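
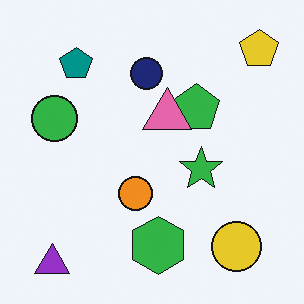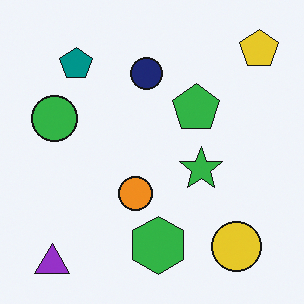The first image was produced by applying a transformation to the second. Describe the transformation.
The first image is the second overlaid with an additional pink triangle.

A pink triangle appears in the first image that is absent from the second.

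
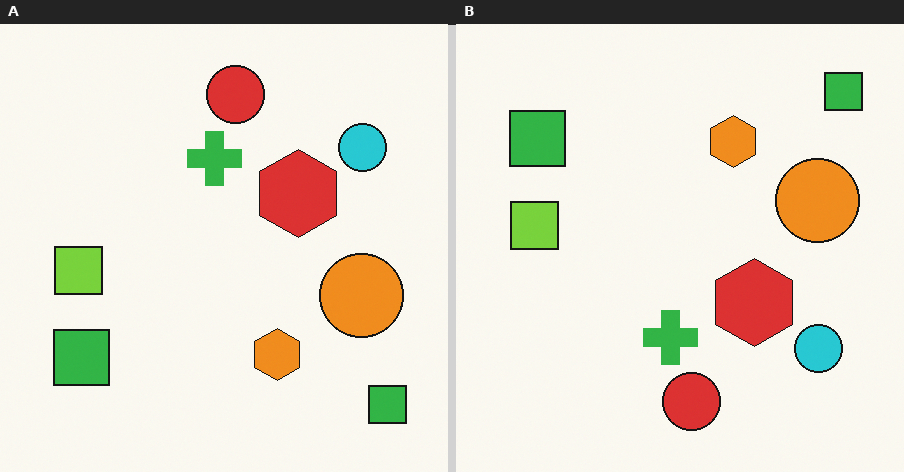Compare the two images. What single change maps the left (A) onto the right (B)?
The image was flipped vertically (top ↔ bottom).

The red circle is in the top of the left (A) image and the bottom of the right (B) — shapes on opposite sides of the horizontal midline have swapped in a mirror flip.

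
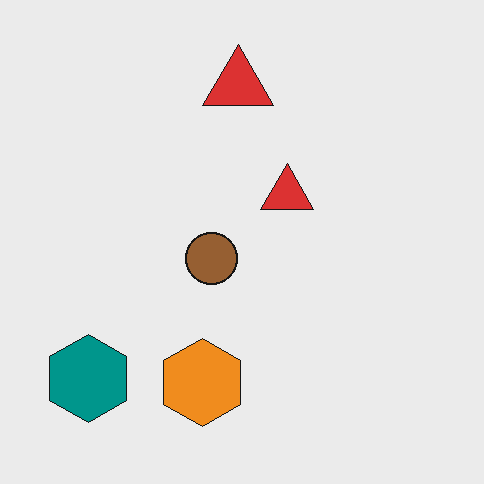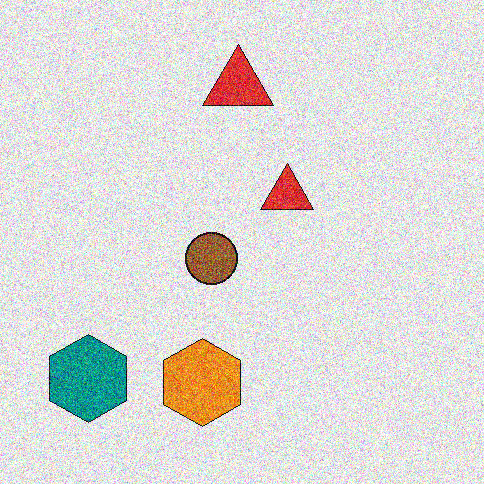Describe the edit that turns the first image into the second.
This is the original image degraded with heavy additive noise.

Random speckle covers the whole image, including the flat background.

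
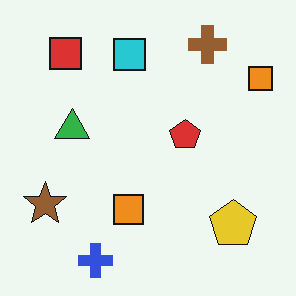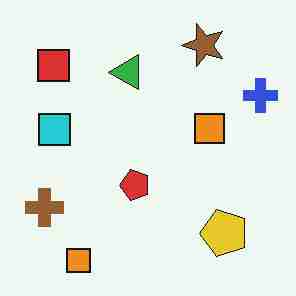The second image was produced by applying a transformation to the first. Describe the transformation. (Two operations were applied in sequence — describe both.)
Degraded with heavy JPEG compression, then transposed (reflected across the top-left ↔ bottom-right diagonal).

Blocky 8×8 compression artifacts appear around shape edges and the flat background shows ringing — characteristic JPEG degradation. Shapes have swapped their row and column positions — what was in the top-right is now in the bottom-left — a diagonal reflection.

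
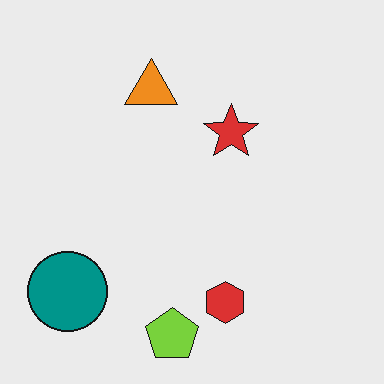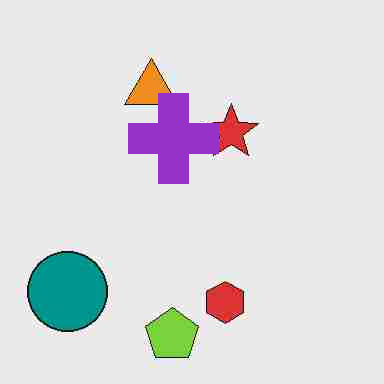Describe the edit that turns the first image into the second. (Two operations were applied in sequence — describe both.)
The second image is the first heavily JPEG-compressed with obvious blocking artifacts, then overlaid with an additional purple cross.

Blocky 8×8 compression artifacts appear around shape edges and the flat background shows ringing — characteristic JPEG degradation. A purple cross appears in the second image that is absent from the first.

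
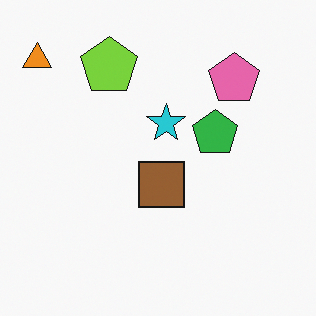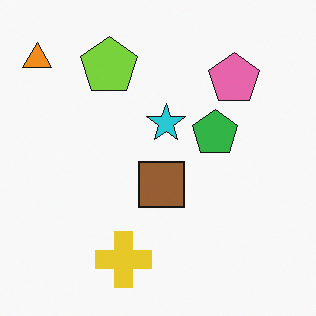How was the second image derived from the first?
It was overlaid with an additional yellow cross.

A yellow cross appears in the second image that is absent from the first.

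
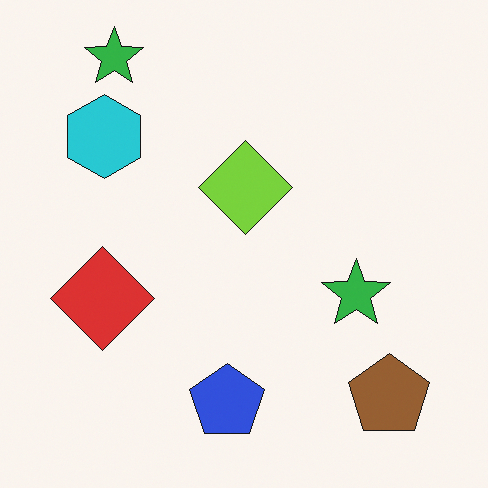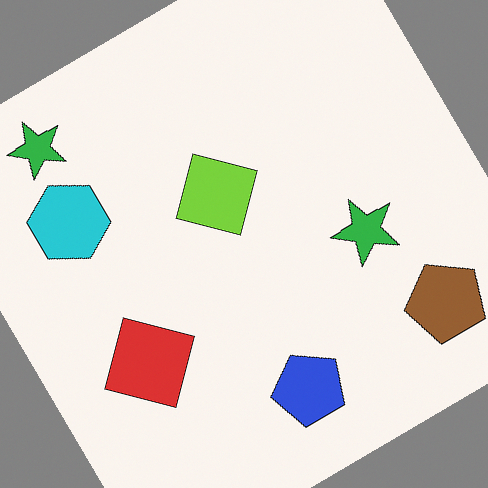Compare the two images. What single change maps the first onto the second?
It was rotated counter-clockwise by a large amount — several tens of degrees.

Every shape is tilted by the same angle and the image corners show triangular fill wedges — a whole-image rotation by a non-right angle.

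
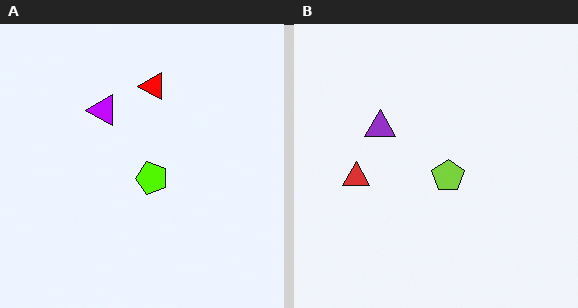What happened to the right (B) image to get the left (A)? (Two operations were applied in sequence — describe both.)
The transformation is: transposed (reflected across the top-left ↔ bottom-right diagonal), then heavily oversaturated.

Shapes have swapped their row and column positions — what was in the top-right is now in the bottom-left — a diagonal reflection. All colors are more vivid — a global saturation change.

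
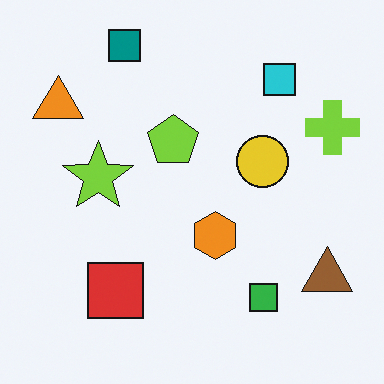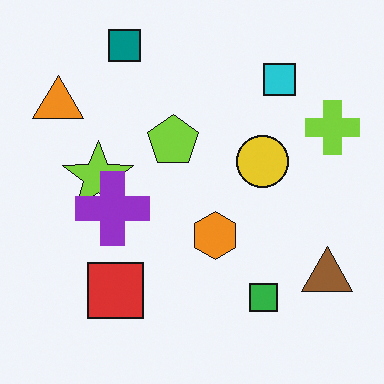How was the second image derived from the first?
It was overlaid with an additional purple cross.

A purple cross appears in the second image that is absent from the first.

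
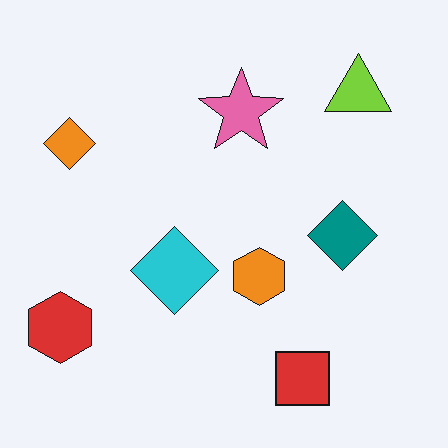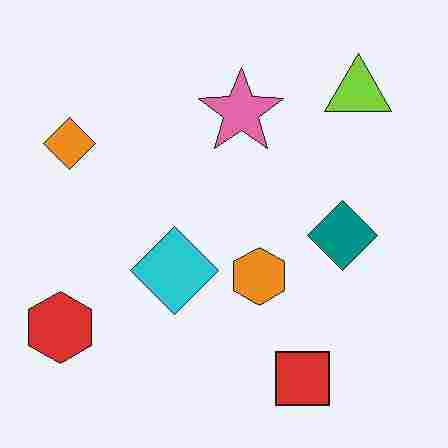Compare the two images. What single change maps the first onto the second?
Degraded with heavy JPEG compression.

Blocky 8×8 compression artifacts appear around shape edges and the flat background shows ringing — characteristic JPEG degradation.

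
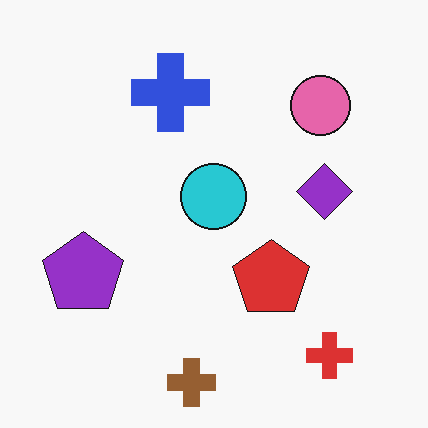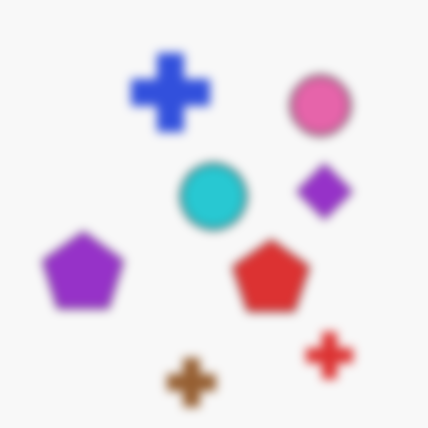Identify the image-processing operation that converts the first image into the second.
The image was heavily blurred.

Shape edges and outlines are uniformly softened across the whole image.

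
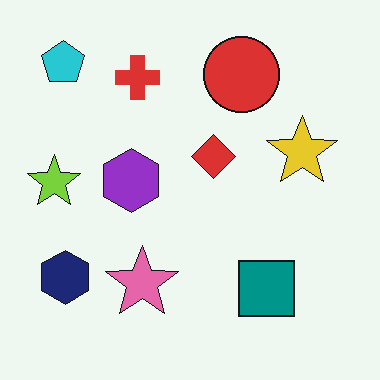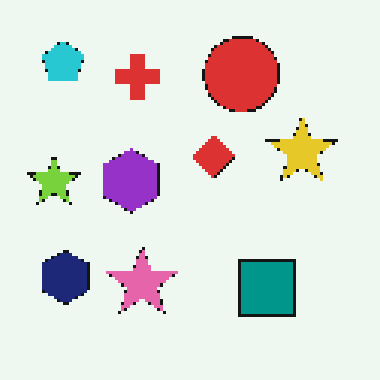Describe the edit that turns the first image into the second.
It was mildly pixelated.

Shapes are reduced to large square blocks; fine edges and outlines are lost — a downscale-then-upscale (mosaic) effect.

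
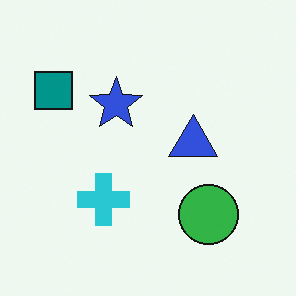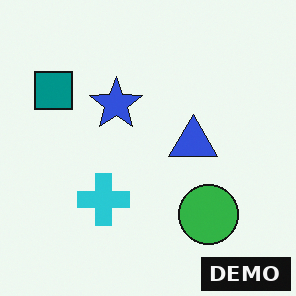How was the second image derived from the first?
It was watermarked with the text "DEMO" in the lower-right corner.

A dark label reading "DEMO" appears in the lower-right corner.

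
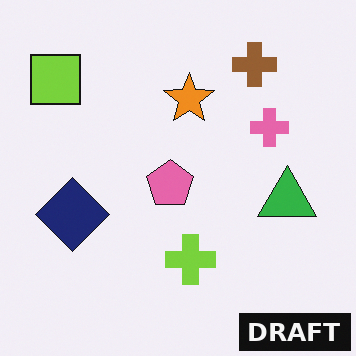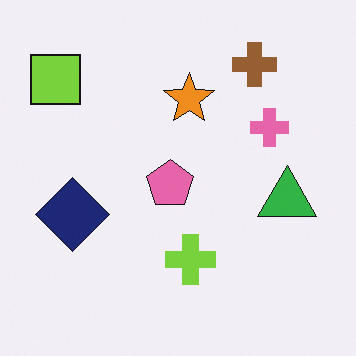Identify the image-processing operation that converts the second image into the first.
The image was watermarked with the text "DRAFT" in the lower-right corner.

A dark label reading "DRAFT" appears in the lower-right corner.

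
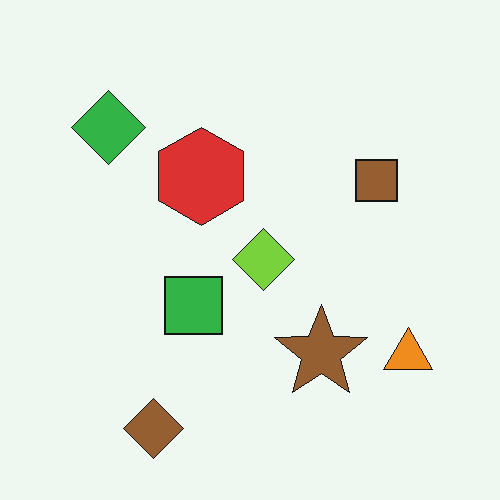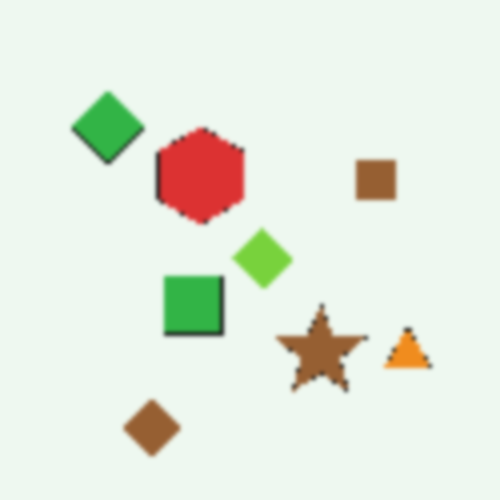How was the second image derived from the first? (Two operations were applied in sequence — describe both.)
It was lightly pixelated (a mild mosaic effect), then lightly blurred.

Shapes are reduced to large square blocks; fine edges and outlines are lost — a downscale-then-upscale (mosaic) effect. Shape edges and outlines are uniformly softened across the whole image.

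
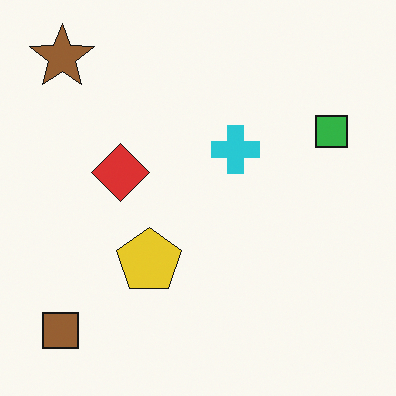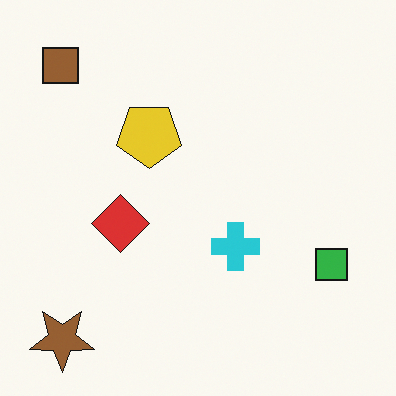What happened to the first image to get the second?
Flipped vertically (top ↔ bottom).

The brown star is in the top-left of the first image and the bottom-left of the second — shapes on opposite sides of the horizontal midline have swapped in a mirror flip.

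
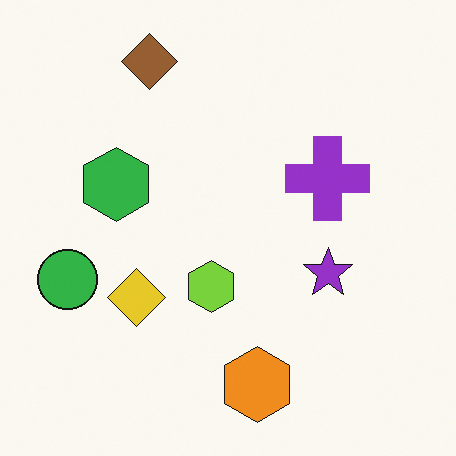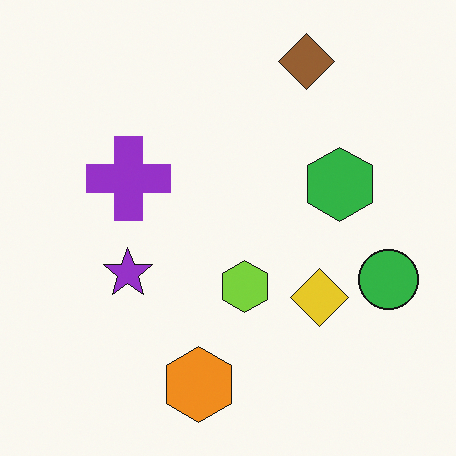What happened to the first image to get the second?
Flipped horizontally (left ↔ right).

The green circle is in the left of the first image and the right of the second — shapes on opposite sides of the vertical midline have swapped in a mirror flip.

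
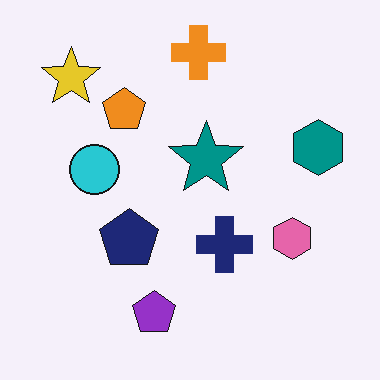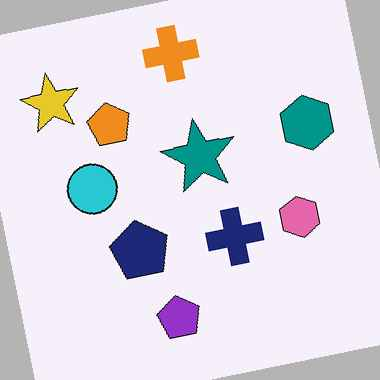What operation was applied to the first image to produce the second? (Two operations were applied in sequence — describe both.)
The image was rotated counter-clockwise by a few degrees, then JPEG-compressed with visible artifacts.

Every shape is tilted by the same angle and the image corners show triangular fill wedges — a whole-image rotation by a non-right angle. Blocky 8×8 compression artifacts appear around shape edges and the flat background shows ringing — characteristic JPEG degradation.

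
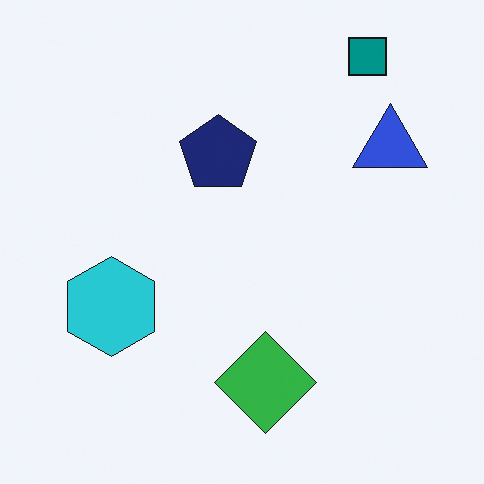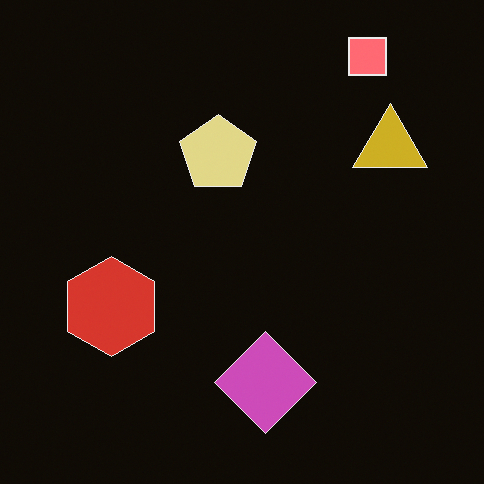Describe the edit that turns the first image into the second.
The image was color-inverted (negative).

The light background has become dark and every shape's color is its complement — a photographic negative.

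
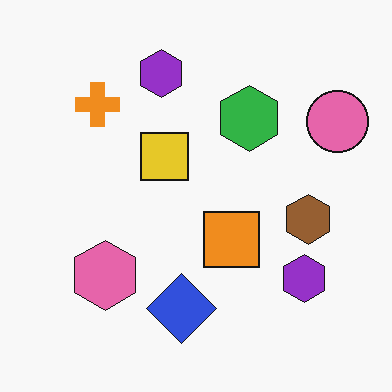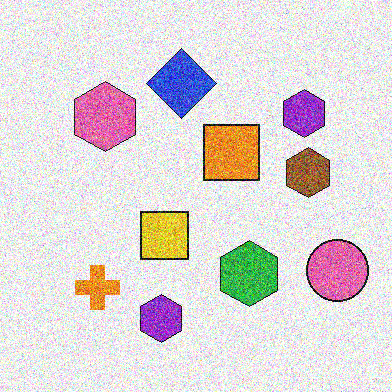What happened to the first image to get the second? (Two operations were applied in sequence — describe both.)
The transformation is: flipped vertically (top ↔ bottom), then degraded with a thick layer of grain.

The blue diamond is in the bottom of the first image and the top of the second — shapes on opposite sides of the horizontal midline have swapped in a mirror flip. Random speckle covers the whole image, including the flat background.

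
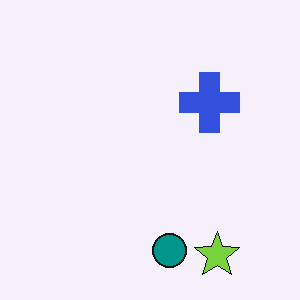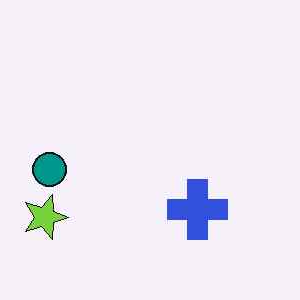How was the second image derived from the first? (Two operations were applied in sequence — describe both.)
The transformation is: given moderate JPEG compression, then rotated 90° clockwise.

Blocky 8×8 compression artifacts appear around shape edges and the flat background shows ringing — characteristic JPEG degradation. The lime star sits in the bottom-right of the first image and the bottom-left of the second — consistent with a whole-image 90° clockwise rotation.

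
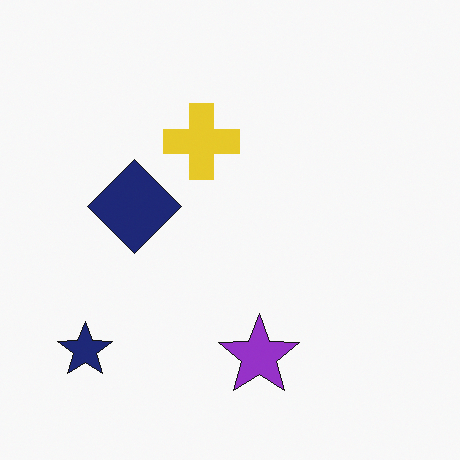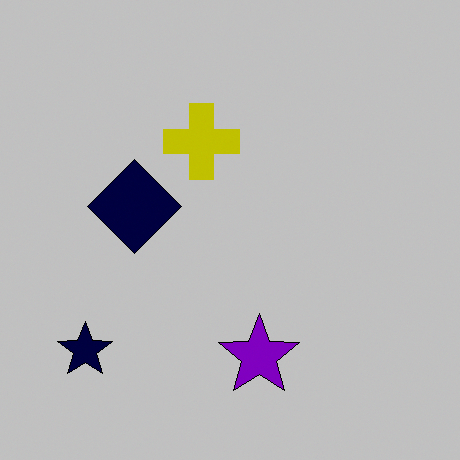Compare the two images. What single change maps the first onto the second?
This is the original image heavily posterized to just a handful of flat colors.

Each flat color has snapped to a coarser quantized level — most visibly, the near-white background has dropped to a flat grey.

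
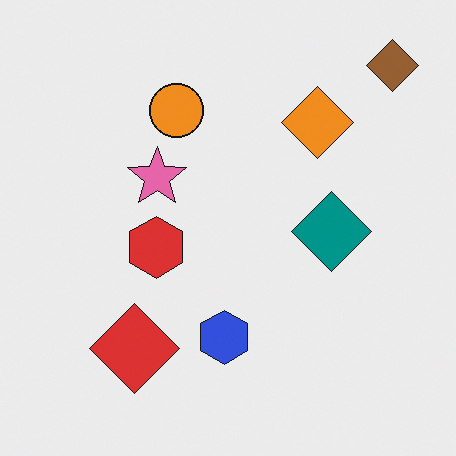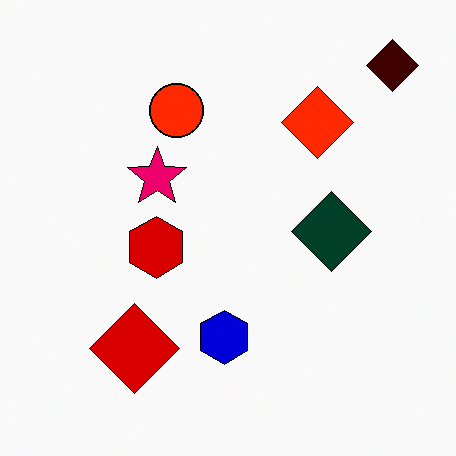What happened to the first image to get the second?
It was boosted in contrast.

Tones are pushed away from mid-grey across the whole image — a global contrast change.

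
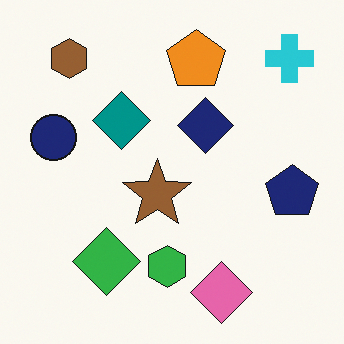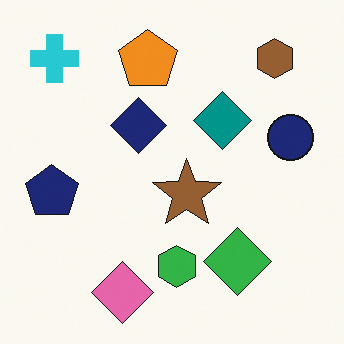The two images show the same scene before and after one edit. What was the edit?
The transformation is: flipped horizontally (left ↔ right).

The navy pentagon is in the right of the first image and the left of the second — shapes on opposite sides of the vertical midline have swapped in a mirror flip.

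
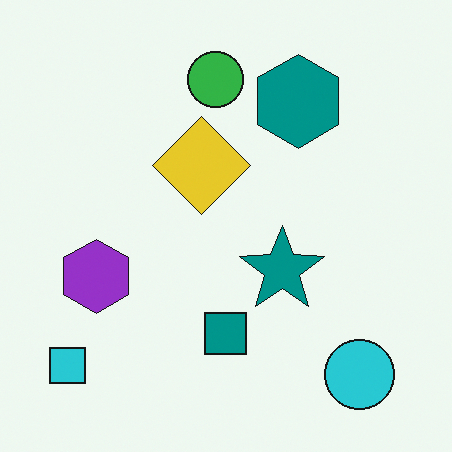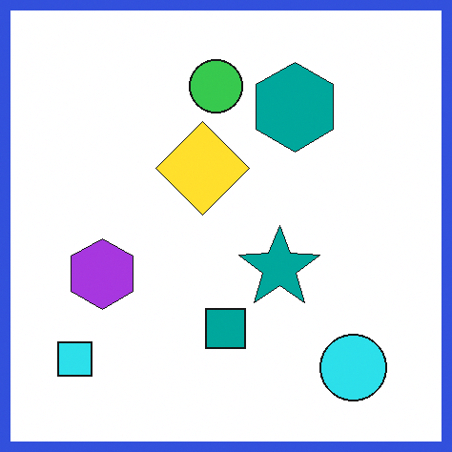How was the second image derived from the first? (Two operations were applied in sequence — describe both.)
The image was brightened a little, then framed with a blue border.

Every pixel — background and shapes alike — is uniformly brightened. A solid blue frame runs around the edge of the second image, with the content slightly shrunk inside it.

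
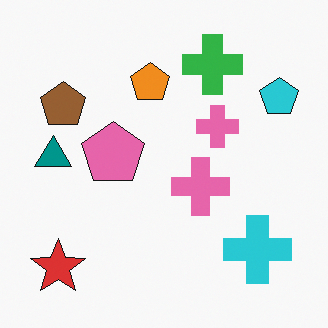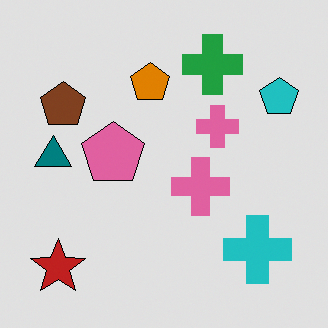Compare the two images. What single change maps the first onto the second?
This is the original image posterized to a reduced palette.

Each flat color has snapped to a coarser quantized level — most visibly, the near-white background has dropped to a flat grey.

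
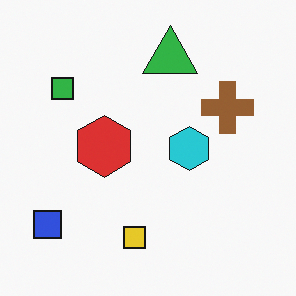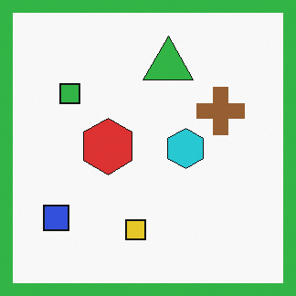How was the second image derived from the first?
The image was framed with a green border.

A solid green frame runs around the edge of the second image, with the content slightly shrunk inside it.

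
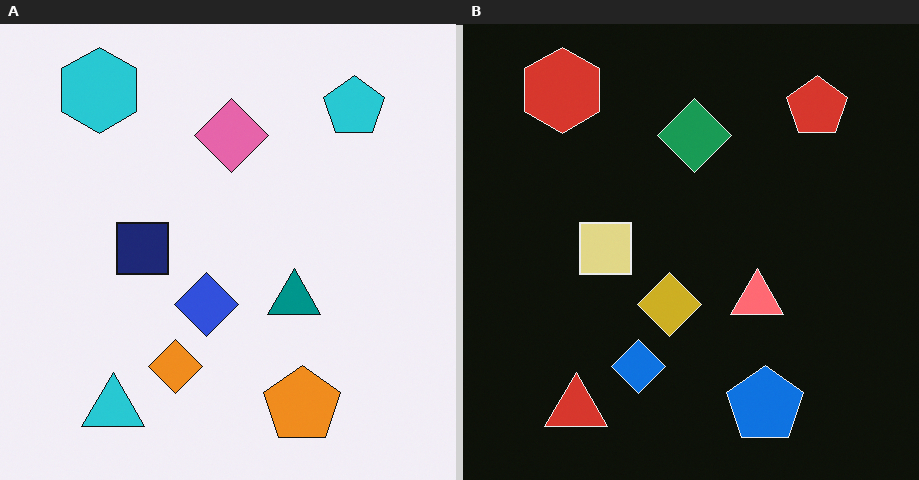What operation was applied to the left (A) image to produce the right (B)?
The right (B) image is the left (A) color-inverted (negative).

The light background has become dark and every shape's color is its complement — a photographic negative.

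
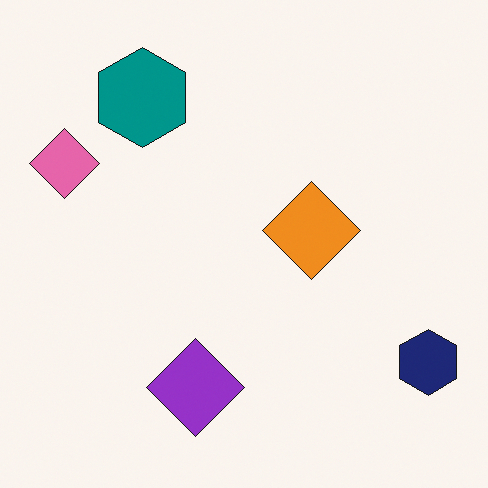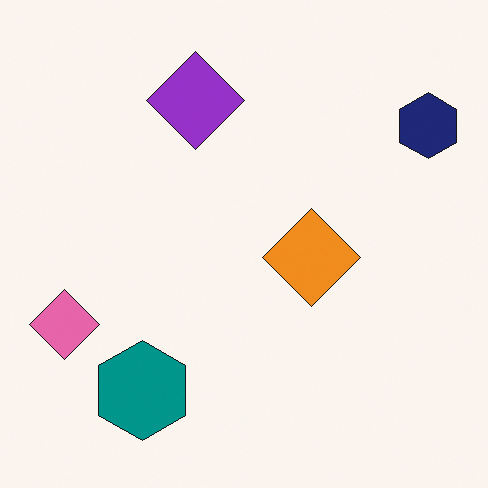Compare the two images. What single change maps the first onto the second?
Flipped vertically (top ↔ bottom).

The teal hexagon is in the top-left of the first image and the bottom-left of the second — shapes on opposite sides of the horizontal midline have swapped in a mirror flip.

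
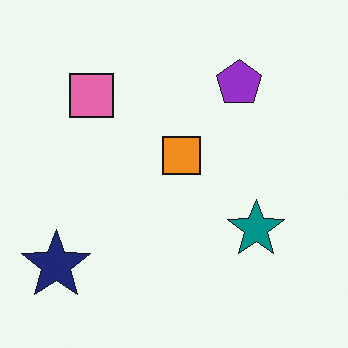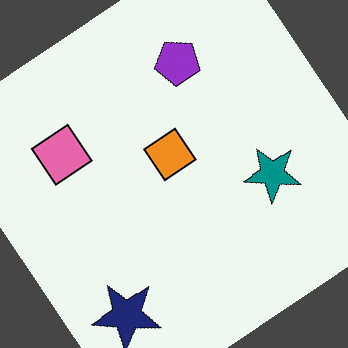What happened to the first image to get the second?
The transformation is: rotated counter-clockwise by a large amount — several tens of degrees.

Every shape is tilted by the same angle and the image corners show triangular fill wedges — a whole-image rotation by a non-right angle.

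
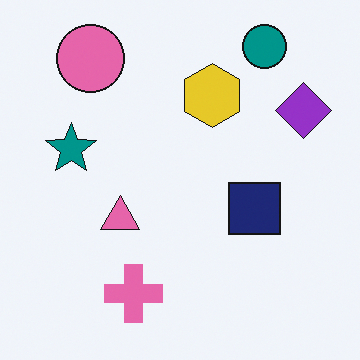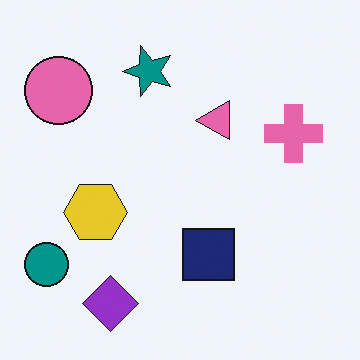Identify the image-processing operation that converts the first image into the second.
The image was transposed (reflected across the top-left ↔ bottom-right diagonal).

Shapes have swapped their row and column positions — what was in the top-right is now in the bottom-left — a diagonal reflection.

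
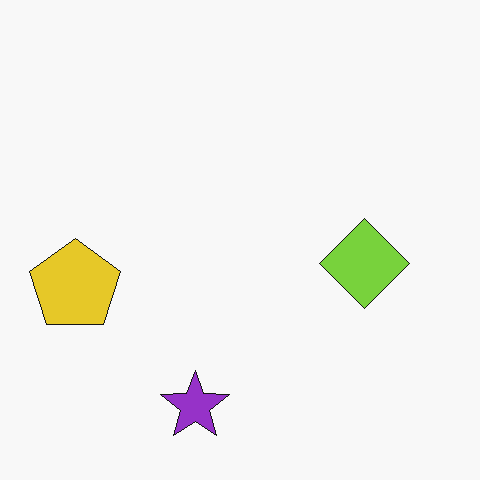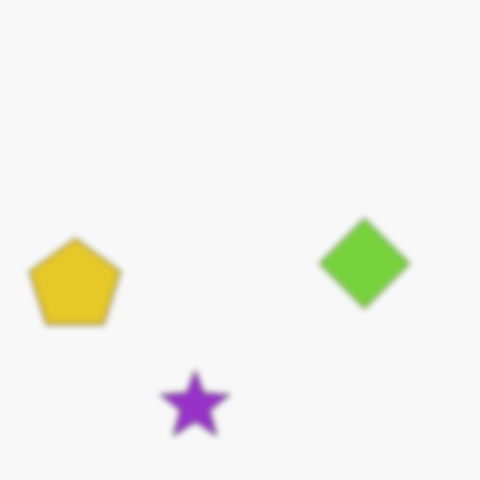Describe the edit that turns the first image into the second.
The image was noticeably gaussian-blurred.

Shape edges and outlines are uniformly softened across the whole image.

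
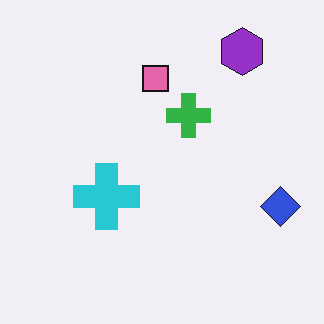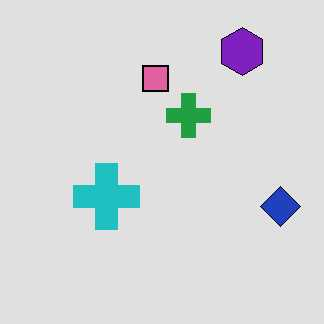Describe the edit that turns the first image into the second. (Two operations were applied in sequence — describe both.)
It was posterized to a reduced palette, then JPEG-compressed with visible artifacts.

Each flat color has snapped to a coarser quantized level — most visibly, the near-white background has dropped to a flat grey. Blocky 8×8 compression artifacts appear around shape edges and the flat background shows ringing — characteristic JPEG degradation.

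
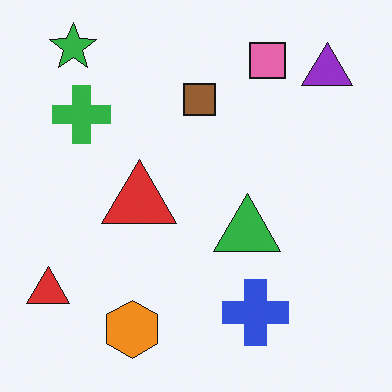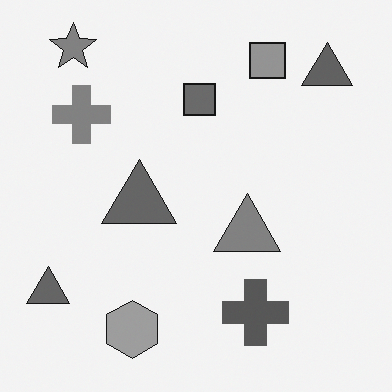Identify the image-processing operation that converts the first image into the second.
The second image is the first converted to grayscale.

All color is removed — every shape is now a shade of grey.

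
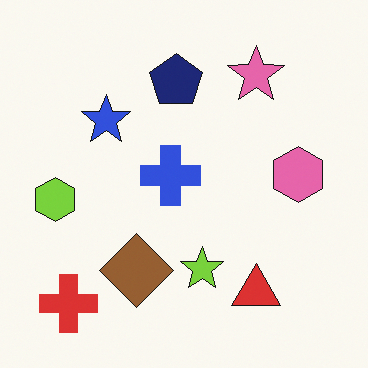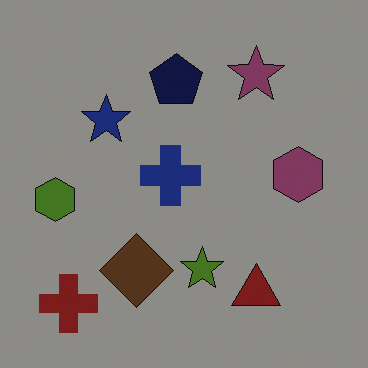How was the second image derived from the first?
The transformation is: darkened a lot.

Every pixel — background and shapes alike — is uniformly darkened.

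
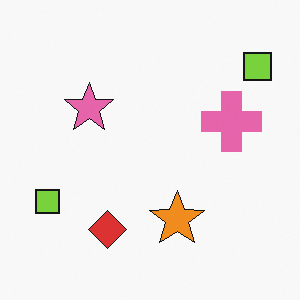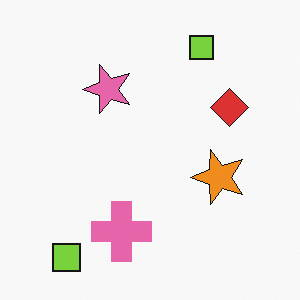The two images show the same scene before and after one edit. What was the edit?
It was transposed (reflected across the top-left ↔ bottom-right diagonal).

Shapes have swapped their row and column positions — what was in the top-right is now in the bottom-left — a diagonal reflection.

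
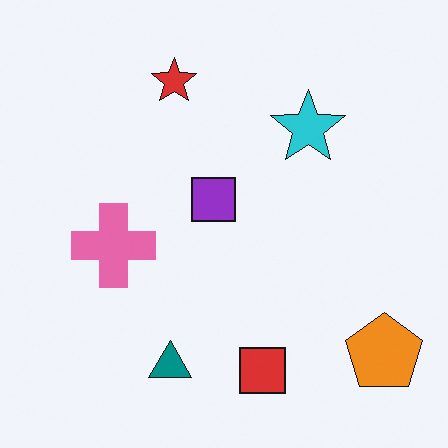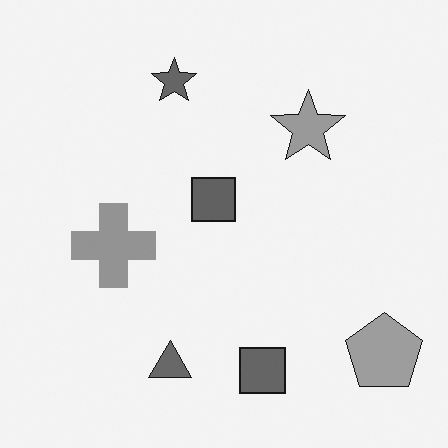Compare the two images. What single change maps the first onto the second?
It was converted to grayscale.

All color is removed — every shape is now a shade of grey.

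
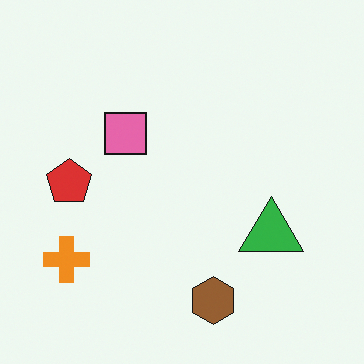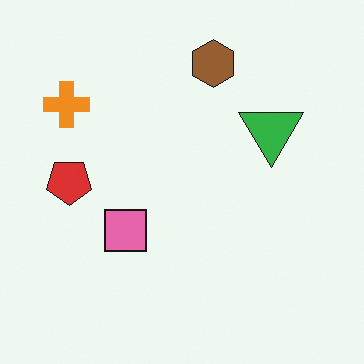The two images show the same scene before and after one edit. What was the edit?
The second image is the first flipped vertically (top ↔ bottom).

The brown hexagon is in the bottom of the first image and the top of the second — shapes on opposite sides of the horizontal midline have swapped in a mirror flip.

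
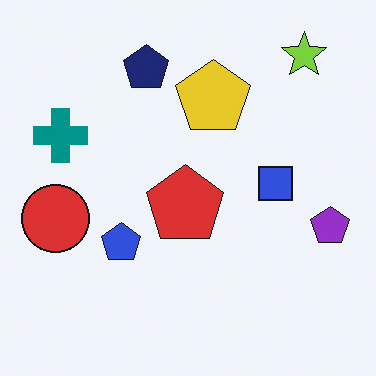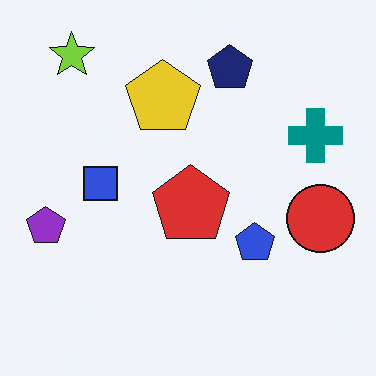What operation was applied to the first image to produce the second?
It was flipped horizontally (left ↔ right).

The purple pentagon is in the right of the first image and the left of the second — shapes on opposite sides of the vertical midline have swapped in a mirror flip.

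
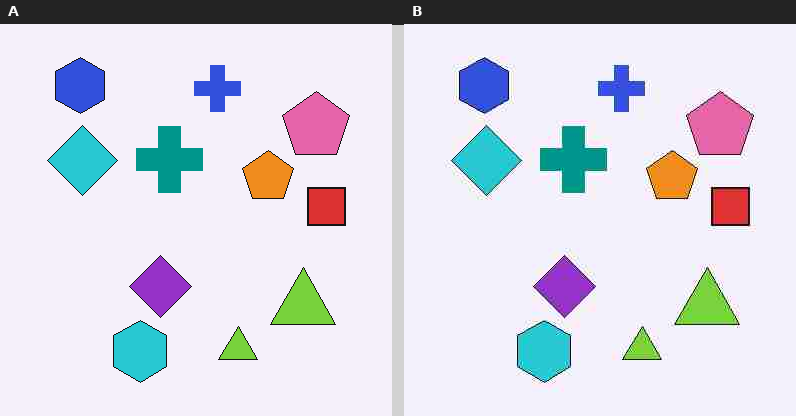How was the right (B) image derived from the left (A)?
Heavily JPEG-compressed with obvious blocking artifacts.

Blocky 8×8 compression artifacts appear around shape edges and the flat background shows ringing — characteristic JPEG degradation.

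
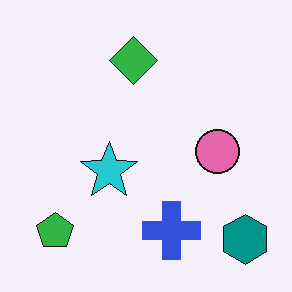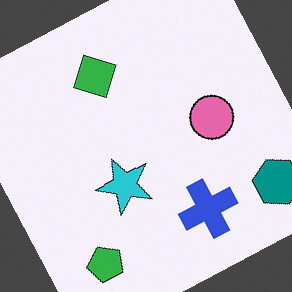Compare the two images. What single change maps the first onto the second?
The image was rotated counter-clockwise by a moderate amount.

Every shape is tilted by the same angle and the image corners show triangular fill wedges — a whole-image rotation by a non-right angle.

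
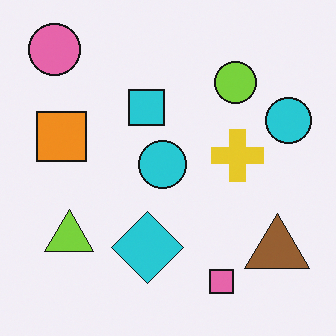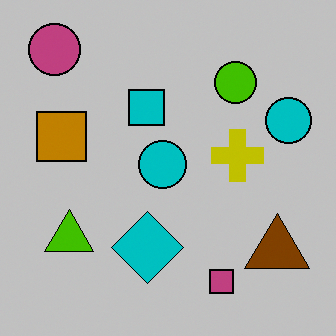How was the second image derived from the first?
This is the original image heavily posterized to just a handful of flat colors.

Each flat color has snapped to a coarser quantized level — most visibly, the near-white background has dropped to a flat grey.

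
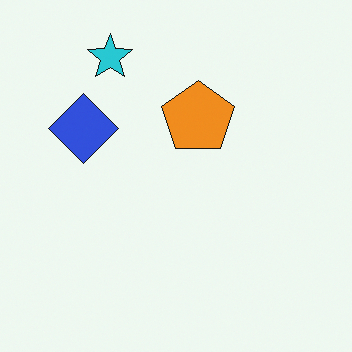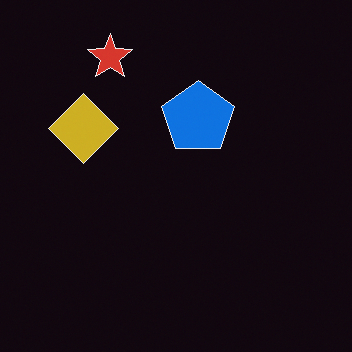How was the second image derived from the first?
The transformation is: color-inverted (negative).

The light background has become dark and every shape's color is its complement — a photographic negative.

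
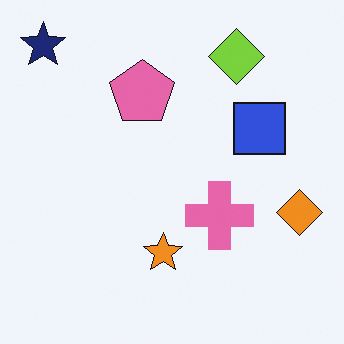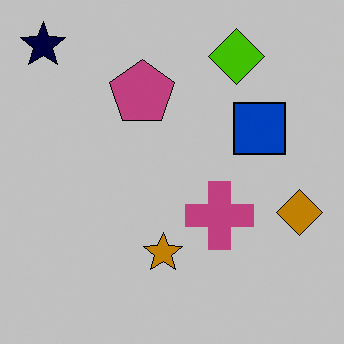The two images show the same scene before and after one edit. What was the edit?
This is the original image heavily posterized to just a handful of flat colors.

Each flat color has snapped to a coarser quantized level — most visibly, the near-white background has dropped to a flat grey.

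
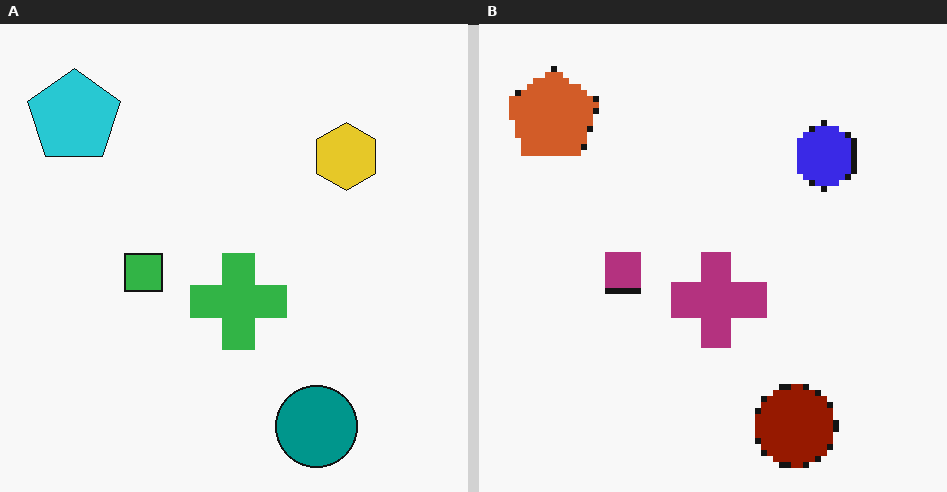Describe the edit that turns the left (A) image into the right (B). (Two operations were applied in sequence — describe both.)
This is the original image hue-shifted through roughly half the color wheel, then moderately pixelated.

Every shape's color has rotated by the same amount around the hue wheel — a uniform hue shift. Shapes are reduced to large square blocks; fine edges and outlines are lost — a downscale-then-upscale (mosaic) effect.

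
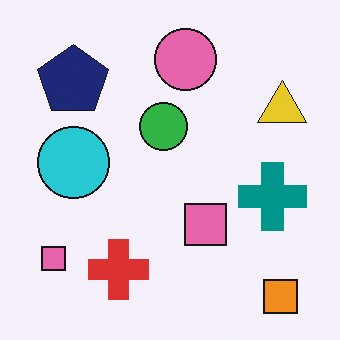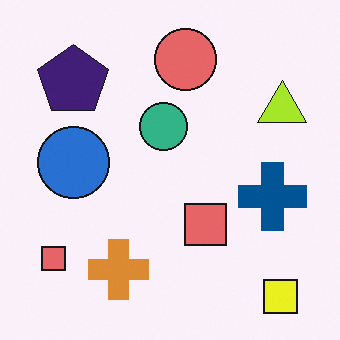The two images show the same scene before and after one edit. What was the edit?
This is the original image hue-shifted slightly.

Every shape's color has rotated by the same amount around the hue wheel — a uniform hue shift.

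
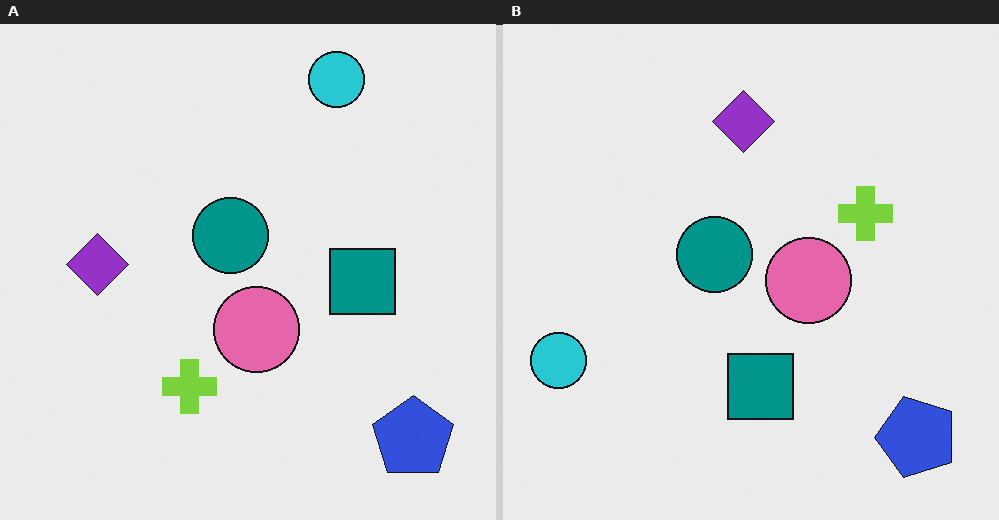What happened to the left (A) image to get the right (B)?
The image was transposed (reflected across the top-left ↔ bottom-right diagonal).

Shapes have swapped their row and column positions — what was in the top-right is now in the bottom-left — a diagonal reflection.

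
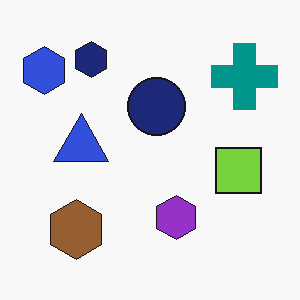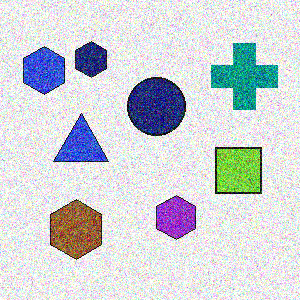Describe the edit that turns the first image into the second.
This is the original image degraded with a thick layer of grain.

Random speckle covers the whole image, including the flat background.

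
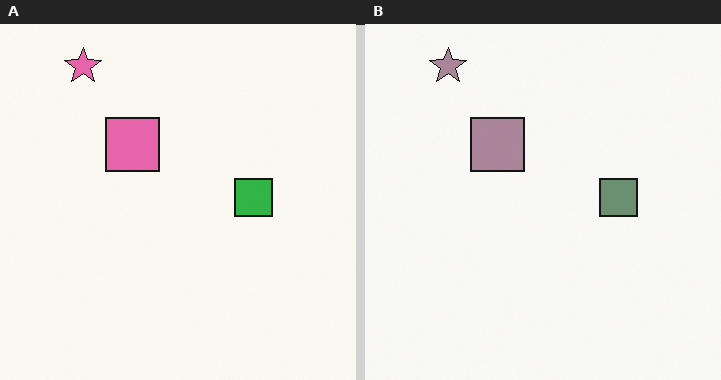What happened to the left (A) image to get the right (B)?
It was made much more muted (saturation change).

All colors are more muted and greyish — a global saturation change.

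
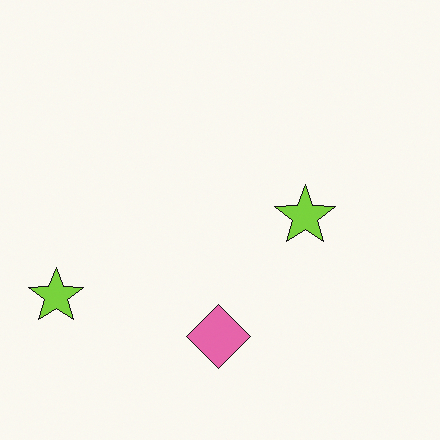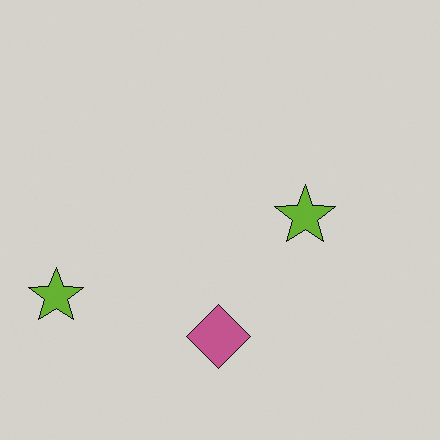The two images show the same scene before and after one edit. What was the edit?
The transformation is: darkened a little.

Every pixel — background and shapes alike — is uniformly darkened.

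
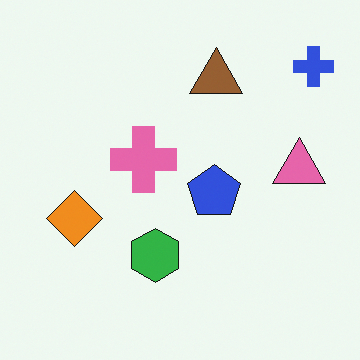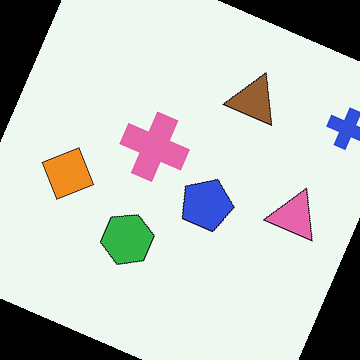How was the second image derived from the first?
The second image is the first rotated clockwise by a clearly visible amount.

Every shape is tilted by the same angle and the image corners show triangular fill wedges — a whole-image rotation by a non-right angle.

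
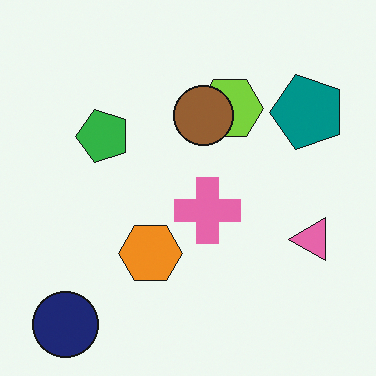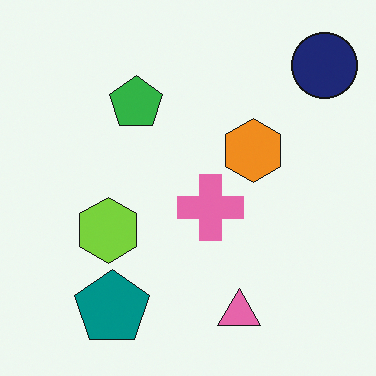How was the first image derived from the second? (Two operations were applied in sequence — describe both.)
The image was transposed (reflected across the top-left ↔ bottom-right diagonal), then overlaid with an additional brown circle.

Shapes have swapped their row and column positions — what was in the top-right is now in the bottom-left — a diagonal reflection. A brown circle appears in the first image that is absent from the second.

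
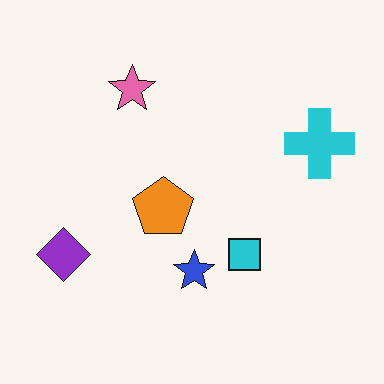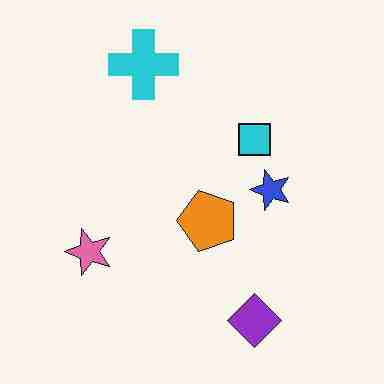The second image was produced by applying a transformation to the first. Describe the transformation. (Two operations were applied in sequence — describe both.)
The image was heavily JPEG-compressed with obvious blocking artifacts, then rotated 90° counter-clockwise.

Blocky 8×8 compression artifacts appear around shape edges and the flat background shows ringing — characteristic JPEG degradation. The purple diamond sits in the left of the first image and the bottom of the second — consistent with a whole-image 90° counter-clockwise rotation.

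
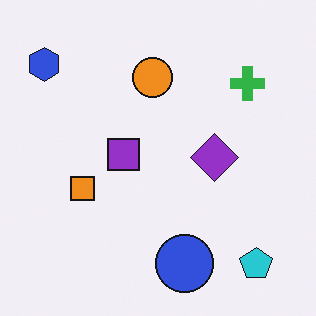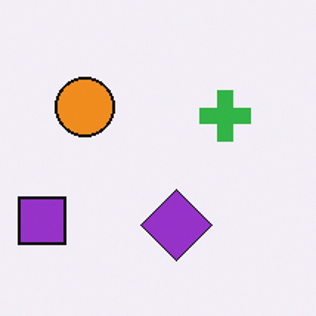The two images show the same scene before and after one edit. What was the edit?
The transformation is: cropped to a modestly smaller region and rescaled.

The visible shapes are larger and the field of view is narrower; shapes near the original edges may be partly or wholly outside the frame — a crop-and-rescale.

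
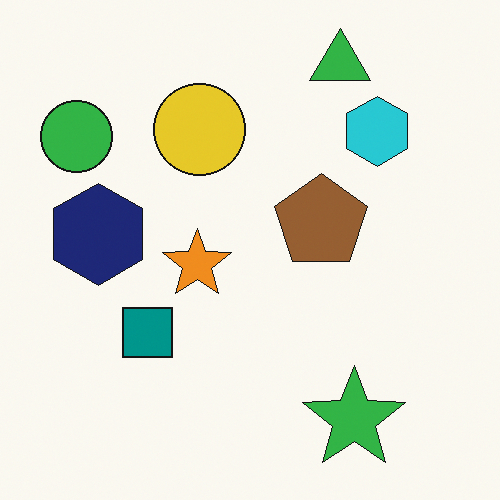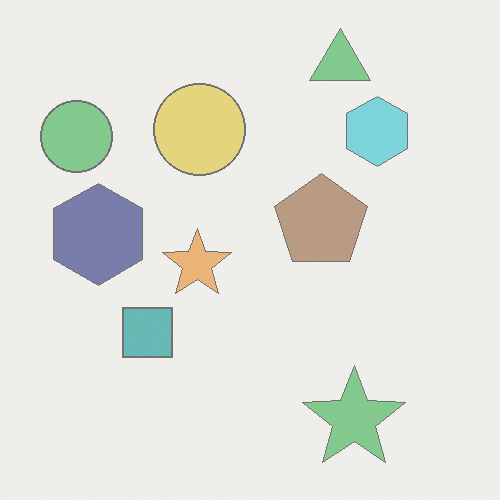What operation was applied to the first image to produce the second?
The transformation is: given much lower contrast.

Tones are pushed toward mid-grey across the whole image — a global contrast change.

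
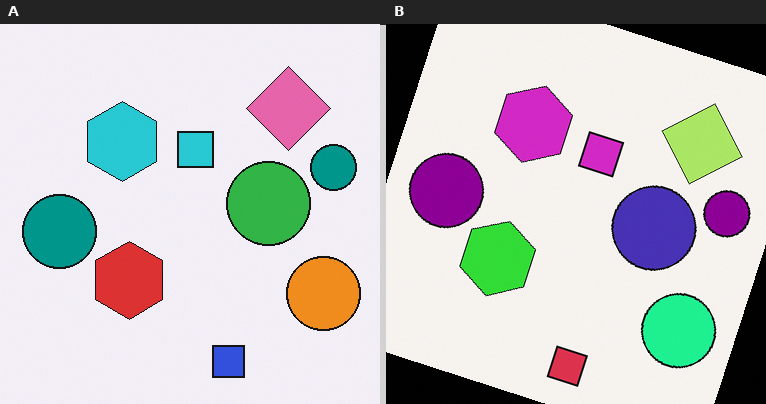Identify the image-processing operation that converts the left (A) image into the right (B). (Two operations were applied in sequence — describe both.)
The right (B) image is the left (A) hue-shifted through roughly a third of the color wheel, then rotated clockwise by a clearly visible amount.

Every shape's color has rotated by the same amount around the hue wheel — a uniform hue shift. Every shape is tilted by the same angle and the image corners show triangular fill wedges — a whole-image rotation by a non-right angle.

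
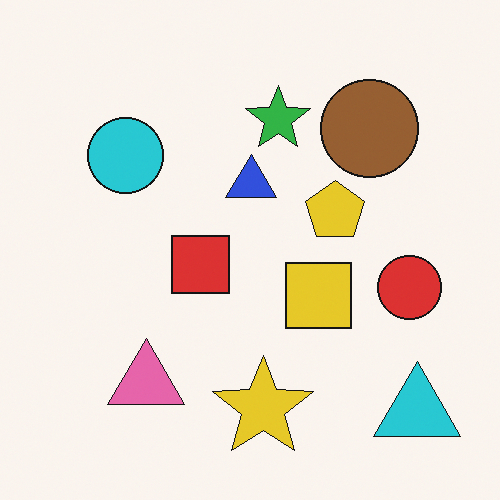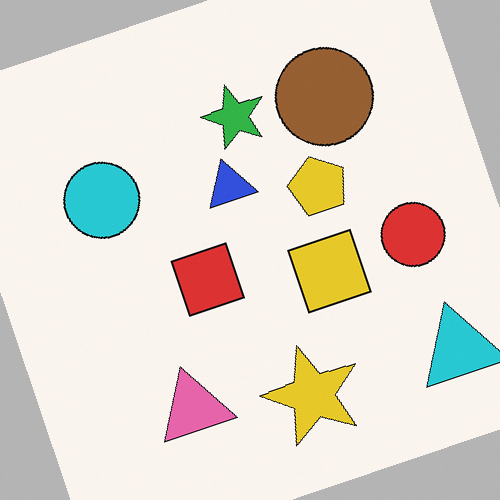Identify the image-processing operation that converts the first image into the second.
The image was rotated counter-clockwise by a moderate amount.

Every shape is tilted by the same angle and the image corners show triangular fill wedges — a whole-image rotation by a non-right angle.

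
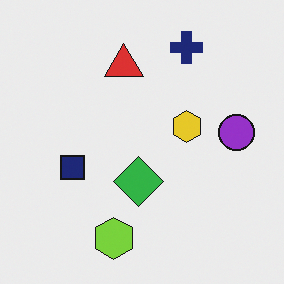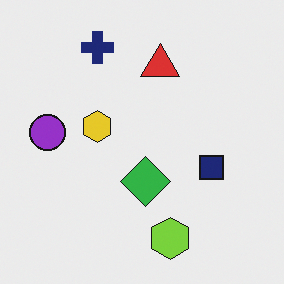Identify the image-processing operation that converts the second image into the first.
Flipped horizontally (left ↔ right).

The purple circle is in the left of the second image and the right of the first — shapes on opposite sides of the vertical midline have swapped in a mirror flip.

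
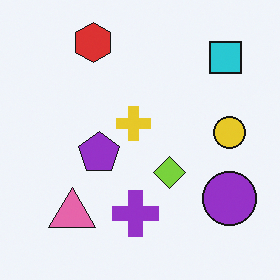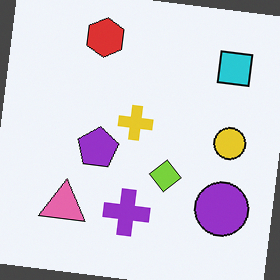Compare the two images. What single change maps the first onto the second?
The image was rotated clockwise by a few degrees.

Every shape is tilted by the same angle and the image corners show triangular fill wedges — a whole-image rotation by a non-right angle.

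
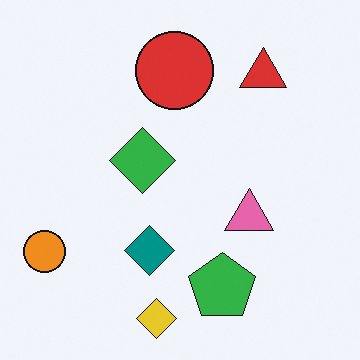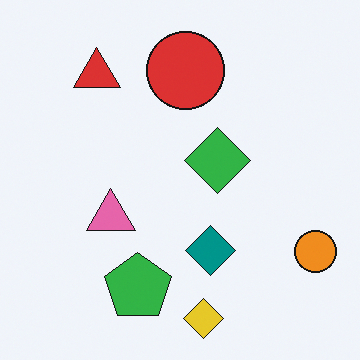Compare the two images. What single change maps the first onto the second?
The image was flipped horizontally (left ↔ right).

The orange circle is in the bottom-left of the first image and the bottom-right of the second — shapes on opposite sides of the vertical midline have swapped in a mirror flip.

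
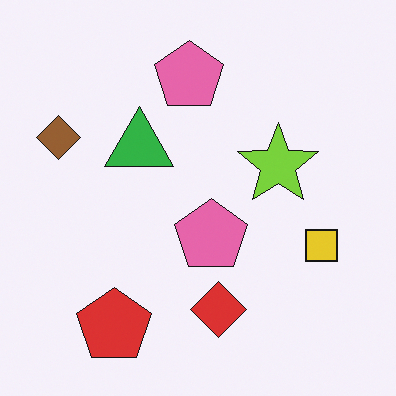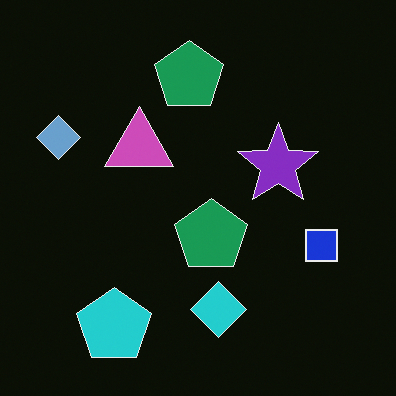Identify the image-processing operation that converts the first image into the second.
It was color-inverted (negative).

The light background has become dark and every shape's color is its complement — a photographic negative.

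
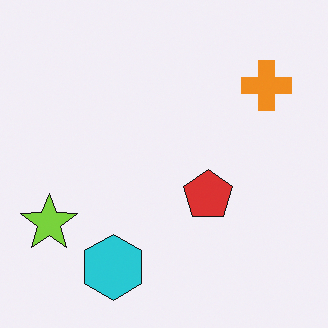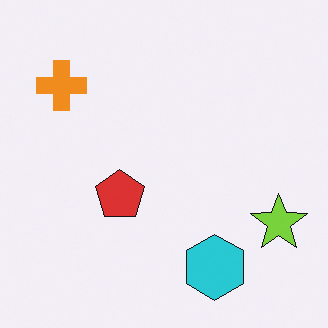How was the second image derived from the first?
The image was flipped horizontally (left ↔ right).

The lime star is in the bottom-left of the first image and the bottom-right of the second — shapes on opposite sides of the vertical midline have swapped in a mirror flip.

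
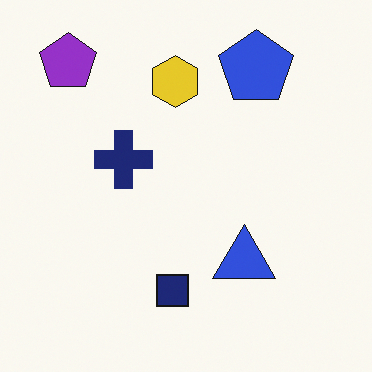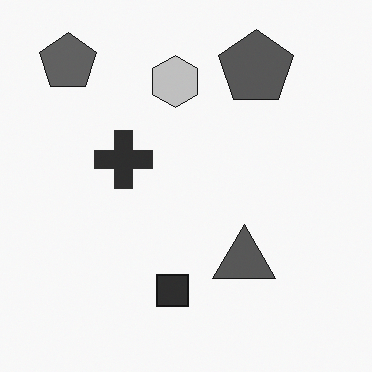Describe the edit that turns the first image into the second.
This is the original image converted to grayscale.

All color is removed — every shape is now a shade of grey.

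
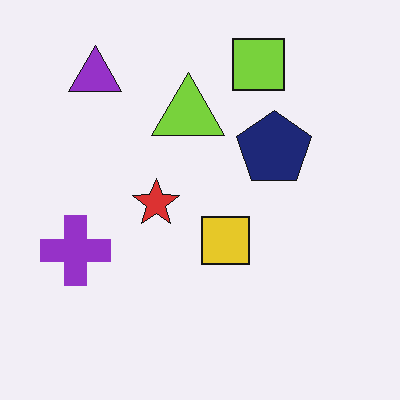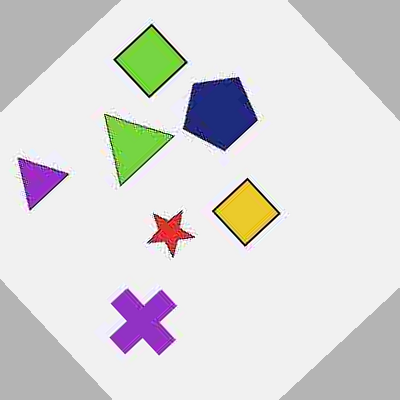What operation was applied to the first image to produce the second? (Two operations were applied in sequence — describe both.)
It was degraded with heavy JPEG compression, then rotated counter-clockwise by a large amount — several tens of degrees.

Blocky 8×8 compression artifacts appear around shape edges and the flat background shows ringing — characteristic JPEG degradation. Every shape is tilted by the same angle and the image corners show triangular fill wedges — a whole-image rotation by a non-right angle.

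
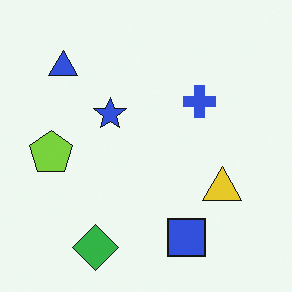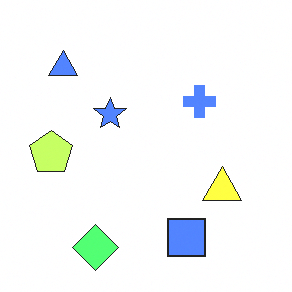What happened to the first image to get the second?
Brightened a lot.

Every pixel — background and shapes alike — is uniformly brightened.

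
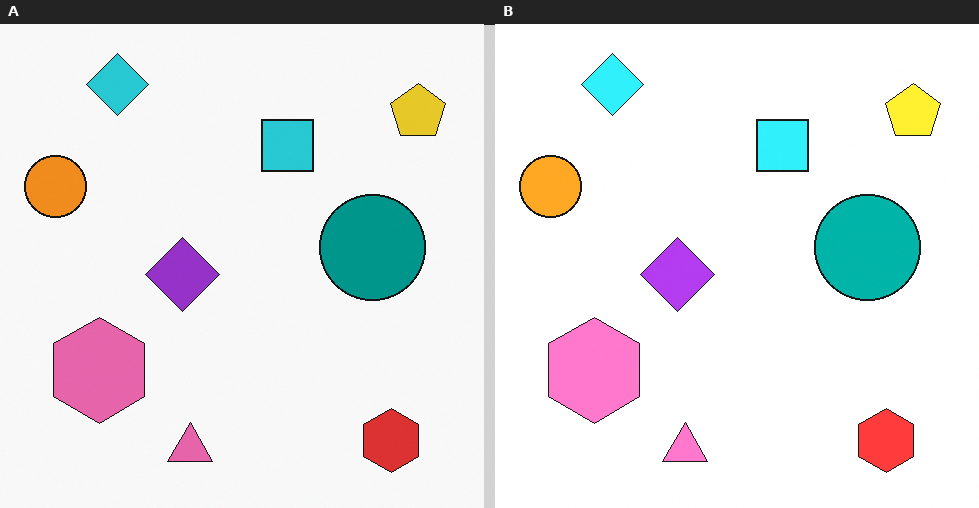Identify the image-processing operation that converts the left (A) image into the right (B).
The right (B) image is the left (A) slightly brightened.

Every pixel — background and shapes alike — is uniformly brightened.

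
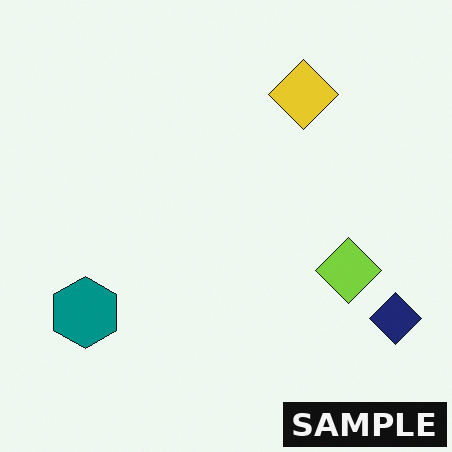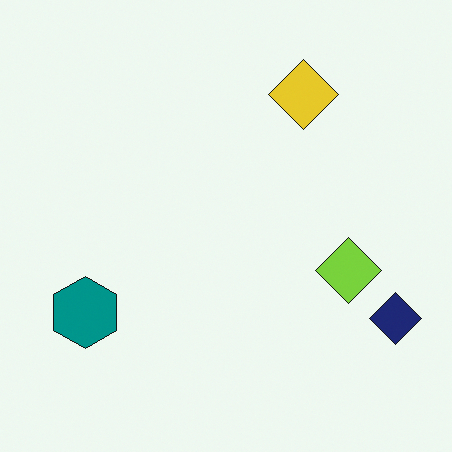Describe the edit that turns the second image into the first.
The first image is the second watermarked with the text "SAMPLE" in the lower-right corner.

A dark label reading "SAMPLE" appears in the lower-right corner.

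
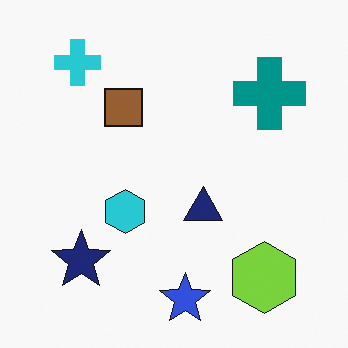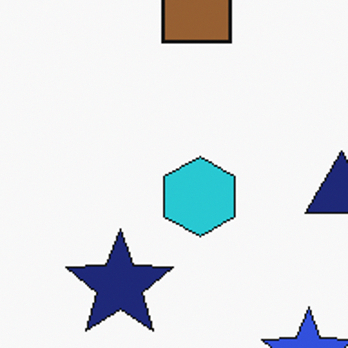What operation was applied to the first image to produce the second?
The second image is the first cropped tightly and scaled back up.

The visible shapes are larger and the field of view is narrower; shapes near the original edges may be partly or wholly outside the frame — a crop-and-rescale.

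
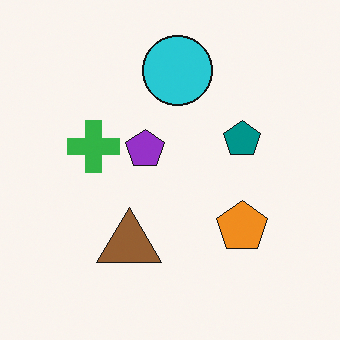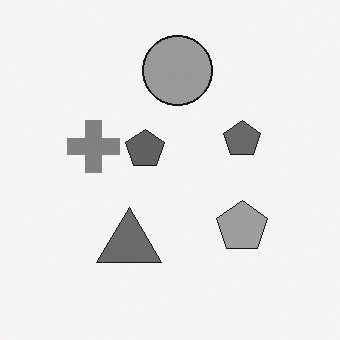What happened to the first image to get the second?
The second image is the first converted to grayscale.

All color is removed — every shape is now a shade of grey.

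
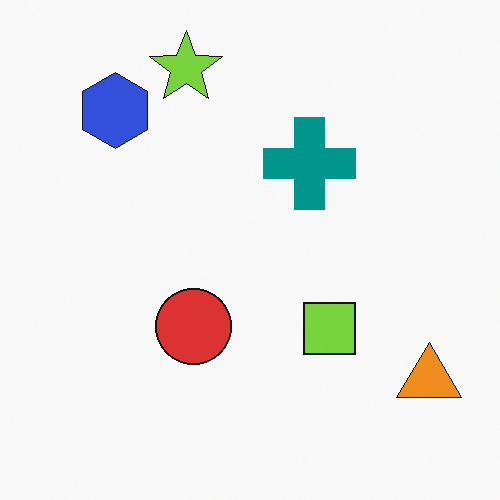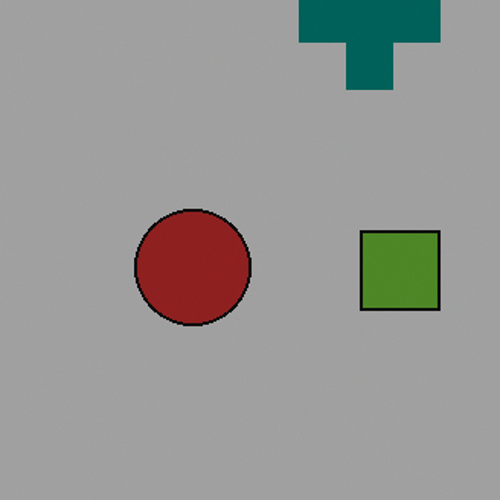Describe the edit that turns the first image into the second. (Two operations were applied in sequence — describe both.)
Noticeably darkened, then cropped slightly and scaled back up.

Every pixel — background and shapes alike — is uniformly darkened. The visible shapes are larger and the field of view is narrower; shapes near the original edges may be partly or wholly outside the frame — a crop-and-rescale.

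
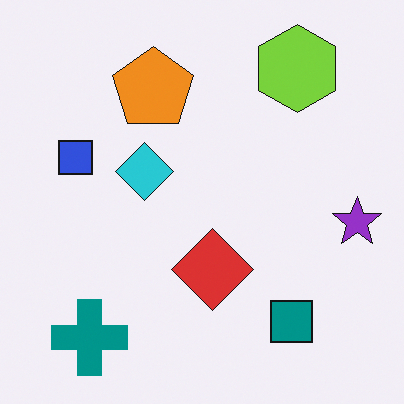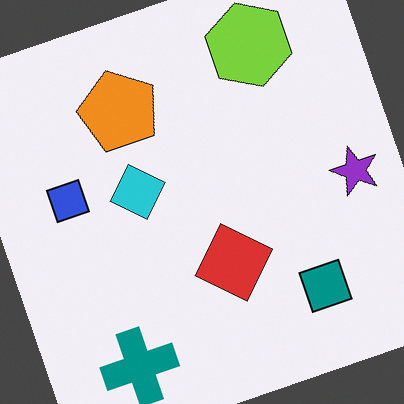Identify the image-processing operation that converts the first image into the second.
The second image is the first rotated counter-clockwise by a moderate amount.

Every shape is tilted by the same angle and the image corners show triangular fill wedges — a whole-image rotation by a non-right angle.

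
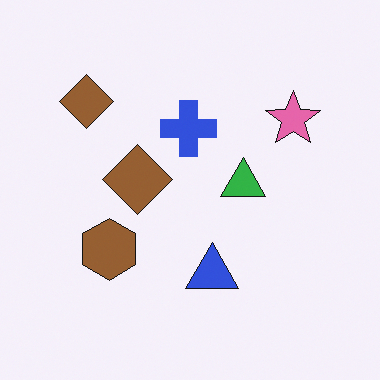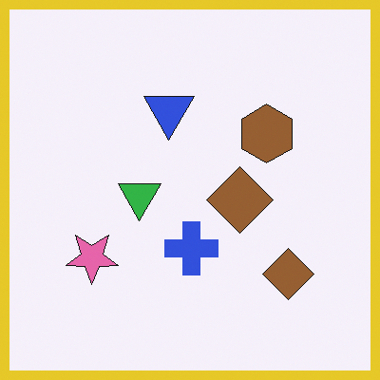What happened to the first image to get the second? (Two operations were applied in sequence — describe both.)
The second image is the first rotated 180°, then framed with a yellow border.

The pink star sits in the top-right of the first image and the bottom-left of the second — consistent with a whole-image 180° rotation. A solid yellow frame runs around the edge of the second image, with the content slightly shrunk inside it.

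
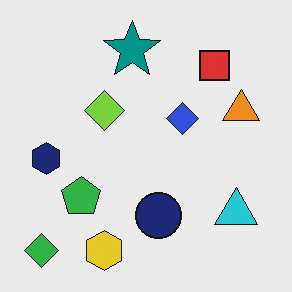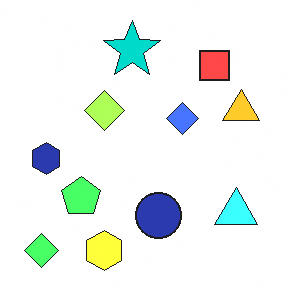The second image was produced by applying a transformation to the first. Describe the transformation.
It was brightened a lot.

Every pixel — background and shapes alike — is uniformly brightened.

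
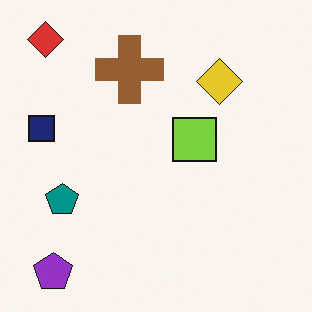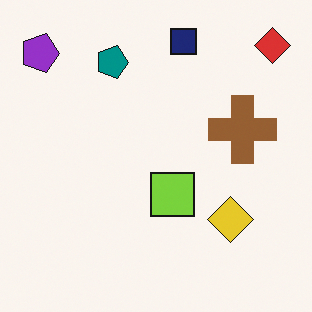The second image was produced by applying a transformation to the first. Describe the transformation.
The transformation is: rotated 90° clockwise.

The red diamond sits in the top-left of the first image and the top-right of the second — consistent with a whole-image 90° clockwise rotation.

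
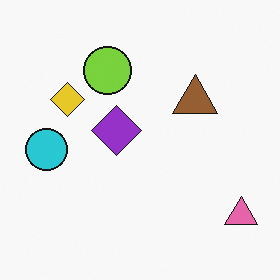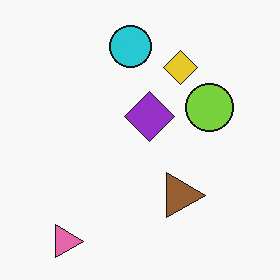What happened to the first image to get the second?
The image was rotated 90° clockwise.

The pink triangle sits in the bottom-right of the first image and the bottom-left of the second — consistent with a whole-image 90° clockwise rotation.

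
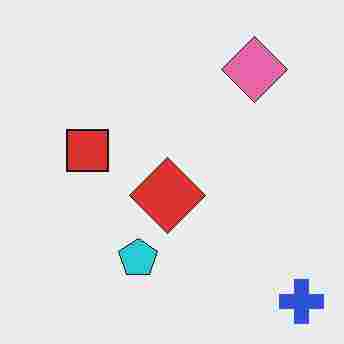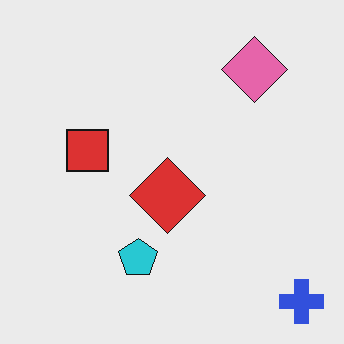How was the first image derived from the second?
It was degraded with heavy JPEG compression.

Blocky 8×8 compression artifacts appear around shape edges and the flat background shows ringing — characteristic JPEG degradation.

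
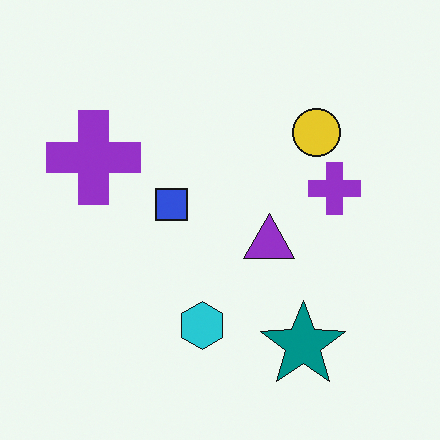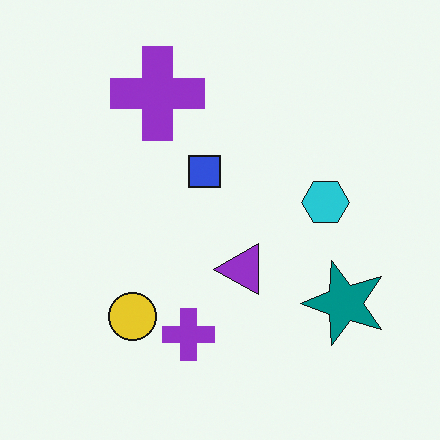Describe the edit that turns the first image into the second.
The transformation is: transposed (reflected across the top-left ↔ bottom-right diagonal).

Shapes have swapped their row and column positions — what was in the top-right is now in the bottom-left — a diagonal reflection.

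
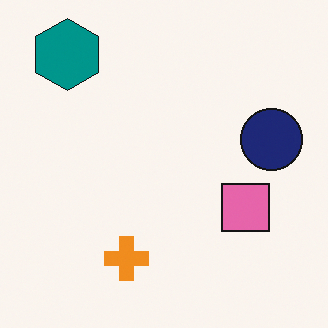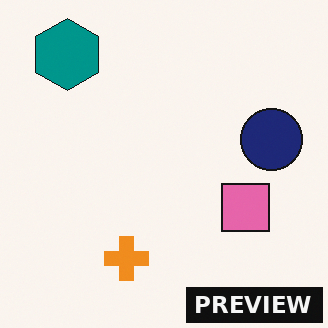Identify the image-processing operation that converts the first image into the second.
Watermarked with the text "PREVIEW" in the lower-right corner.

A dark label reading "PREVIEW" appears in the lower-right corner.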